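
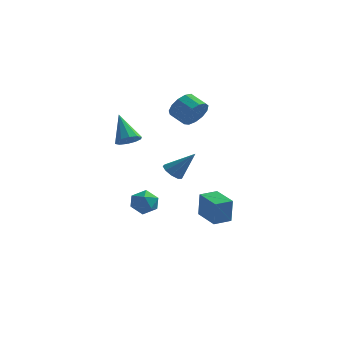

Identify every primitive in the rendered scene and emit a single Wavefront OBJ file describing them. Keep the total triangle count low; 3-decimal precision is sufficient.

v 1.273 3.22 -4.428
v 1.423 3.04 -2.734
v 2.011 4.179 -4.391
v 2.16 3.998 -2.697
v 2.66 2.162 -4.663
v 2.809 1.981 -2.969
v 3.397 3.12 -4.626
v 3.547 2.94 -2.932
v -0.475 -0.852 -2.664
v 0.001 -0.557 -1.901
v -0.461 -2.283 -2.119
v 0.015 -1.988 -1.356
v -0.888 -1.731 -1.48
v -0.896 -0.847 -1.817
v 0.436 -1.993 -2.203
v 0.428 -1.109 -2.54
v 0.564 -1.262 -1.616
v -0.255 -1.1 -1.169
v -0.205 -1.74 -2.851
v -1.024 -1.578 -2.404
v -0.934 -2.025 2.935
v -0.23 -1.761 3.209
v -1.886 -1.175 4.565
v -0.42 -1.412 2.916
v -0.806 -1.296 2.63
v -1.241 -1.459 2.46
v -1.559 -1.838 2.472
v -1.637 -2.288 2.661
v -1.447 -2.638 2.954
v -1.061 -2.753 3.24
v -0.626 -2.59 3.41
v -0.308 -2.211 3.398
v 1.979 -2.594 1.077
v 2.471 -3.012 0.758
v 3.201 -2.246 2.503
v 2.519 -2.547 0.603
v 2.315 -2.104 0.67
v 1.954 -1.89 0.927
v 1.604 -2.005 1.254
v 1.43 -2.396 1.499
v 1.513 -2.879 1.545
v 1.814 -3.229 1.373
v 2.192 -3.281 1.062
v 0.972 3.522 3.579
v 1.494 4.227 4.12
v 0.449 4.583 4.662
v -0.072 3.878 4.121
v 1.328 4.487 3.629
v 0.283 4.844 4.171
v 1.049 4.442 3.122
v 0.004 4.798 3.664
v 0.746 4.104 2.76
v -0.299 4.46 3.302
v 0.515 3.581 2.658
v -0.53 3.938 3.2
v 0.429 3.04 2.849
v -0.616 3.396 3.391
v 0.516 2.651 3.271
v -0.529 3.008 3.813
v 0.748 2.539 3.791
v -0.297 2.896 4.333
v 1.051 2.739 4.244
v 0.006 3.095 4.786
v 1.329 3.187 4.485
v 0.284 3.544 5.028
v 1.494 3.742 4.439
v 0.449 4.098 4.982
f 2 4 1
f 5 2 1
f 1 4 3
f 3 5 1
f 2 8 4
f 6 2 5
f 6 8 2
f 4 8 3
f 7 5 3
f 3 8 7
f 7 6 5
f 8 6 7
f 9 20 14
f 9 14 10
f 9 10 16
f 9 16 19
f 9 19 20
f 10 14 18
f 14 20 13
f 20 19 11
f 19 16 15
f 16 10 17
f 12 18 13
f 12 13 11
f 12 11 15
f 12 15 17
f 12 17 18
f 13 18 14
f 11 13 20
f 15 11 19
f 17 15 16
f 18 17 10
f 22 21 24
f 22 24 23
f 24 21 25
f 24 25 23
f 25 21 26
f 25 26 23
f 26 21 27
f 26 27 23
f 27 21 28
f 27 28 23
f 28 21 29
f 28 29 23
f 29 21 30
f 29 30 23
f 30 21 31
f 30 31 23
f 31 21 32
f 31 32 23
f 32 21 22
f 32 22 23
f 34 33 36
f 34 36 35
f 36 33 37
f 36 37 35
f 37 33 38
f 37 38 35
f 38 33 39
f 38 39 35
f 39 33 40
f 39 40 35
f 40 33 41
f 40 41 35
f 41 33 42
f 41 42 35
f 42 33 43
f 42 43 35
f 43 33 34
f 43 34 35
f 45 44 48
f 45 48 46
f 46 48 49
f 46 49 47
f 48 44 50
f 48 50 49
f 49 50 51
f 49 51 47
f 50 44 52
f 50 52 51
f 51 52 53
f 51 53 47
f 52 44 54
f 52 54 53
f 53 54 55
f 53 55 47
f 54 44 56
f 54 56 55
f 55 56 57
f 55 57 47
f 56 44 58
f 56 58 57
f 57 58 59
f 57 59 47
f 58 44 60
f 58 60 59
f 59 60 61
f 59 61 47
f 60 44 62
f 60 62 61
f 61 62 63
f 61 63 47
f 62 44 64
f 62 64 63
f 63 64 65
f 63 65 47
f 64 44 66
f 64 66 65
f 65 66 67
f 65 67 47
f 66 44 45
f 66 45 67
f 67 45 46
f 67 46 47



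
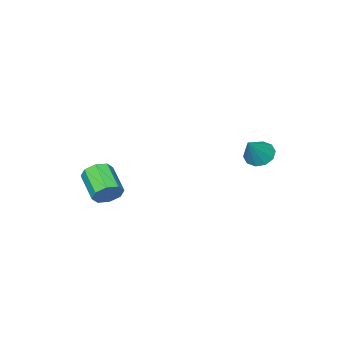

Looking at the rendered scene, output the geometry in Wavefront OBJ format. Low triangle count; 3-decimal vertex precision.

v 3.645 -0.044 -2.525
v 3.871 -0.385 -3.017
v 3.422 -1.537 -2.427
v 3.195 -1.196 -1.935
v 4.201 -0.33 -2.659
v 3.752 -1.482 -2.069
v 4.205 -0.108 -2.223
v 3.756 -1.26 -1.632
v 3.881 0.152 -1.964
v 3.431 -1 -1.373
v 3.418 0.297 -2.033
v 2.969 -0.855 -1.443
v 3.088 0.242 -2.391
v 2.639 -0.91 -1.801
v 3.084 0.02 -2.828
v 2.635 -1.132 -2.237
v 3.409 -0.24 -3.087
v 2.959 -1.392 -2.496
v -1.633 2.656 -1.229
v -1.194 2.896 -1.643
v -0.787 2.864 -0.211
v -1.423 3.2 -1.515
v -1.732 3.296 -1.278
v -2.004 3.148 -1.021
v -2.134 2.812 -0.844
v -2.073 2.416 -0.814
v -1.844 2.111 -0.942
v -1.534 2.015 -1.18
v -1.263 2.163 -1.436
v -1.133 2.5 -1.613
f 2 1 5
f 2 5 3
f 3 5 6
f 3 6 4
f 5 1 7
f 5 7 6
f 6 7 8
f 6 8 4
f 7 1 9
f 7 9 8
f 8 9 10
f 8 10 4
f 9 1 11
f 9 11 10
f 10 11 12
f 10 12 4
f 11 1 13
f 11 13 12
f 12 13 14
f 12 14 4
f 13 1 15
f 13 15 14
f 14 15 16
f 14 16 4
f 15 1 17
f 15 17 16
f 16 17 18
f 16 18 4
f 17 1 2
f 17 2 18
f 18 2 3
f 18 3 4
f 20 19 22
f 20 22 21
f 22 19 23
f 22 23 21
f 23 19 24
f 23 24 21
f 24 19 25
f 24 25 21
f 25 19 26
f 25 26 21
f 26 19 27
f 26 27 21
f 27 19 28
f 27 28 21
f 28 19 29
f 28 29 21
f 29 19 30
f 29 30 21
f 30 19 20
f 30 20 21



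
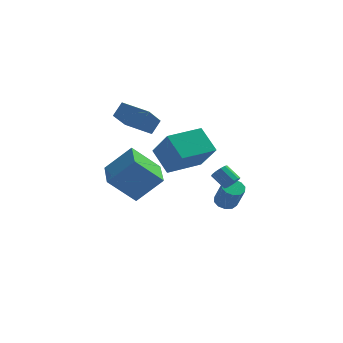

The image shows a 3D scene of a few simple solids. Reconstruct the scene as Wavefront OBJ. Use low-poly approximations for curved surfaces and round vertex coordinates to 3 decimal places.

v -3.593 3.516 2.11
v -4.124 2.057 3.418
v -3.15 4.034 2.869
v -3.681 2.575 4.176
v -2.119 2.705 1.804
v -2.65 1.246 3.111
v -1.676 3.223 2.562
v -2.207 1.764 3.87
v 1.843 1.568 -2.653
v 2.442 1.432 -2.894
v 2.856 0.797 -1.508
v 2.257 0.932 -1.267
v 2.454 1.804 -2.727
v 2.869 1.169 -1.341
v 2.233 2.086 -2.532
v 2.647 1.451 -1.146
v 1.863 2.17 -2.383
v 2.277 1.534 -0.997
v 1.485 2.023 -2.337
v 1.899 1.388 -0.951
v 1.244 1.703 -2.412
v 1.658 1.068 -1.026
v 1.231 1.331 -2.579
v 1.646 0.696 -1.193
v 1.453 1.049 -2.774
v 1.867 0.414 -1.388
v 1.823 0.966 -2.923
v 2.237 0.33 -1.537
v 2.201 1.112 -2.969
v 2.615 0.477 -1.583
v -2.621 -3.373 -0.164
v -4.059 -3.6 1.279
v -2.881 -1.431 -0.117
v -4.319 -1.658 1.326
v -1.241 -3.222 1.234
v -2.679 -3.449 2.677
v -1.501 -1.28 1.281
v -2.939 -1.507 2.724
v 2.189 -0.015 -0.481
v 2.496 -0.15 -0.058
v 1.797 0.339 0.605
v 1.491 0.475 0.181
v 2.599 0.147 -0.169
v 1.901 0.637 0.494
v 2.546 0.383 -0.399
v 1.847 0.872 0.263
v 2.356 0.466 -0.661
v 1.658 0.956 0.002
v 2.103 0.366 -0.854
v 1.404 0.856 -0.191
v 1.883 0.121 -0.905
v 1.184 0.61 -0.242
v 1.779 -0.177 -0.794
v 1.081 0.313 -0.131
v 1.833 -0.412 -0.563
v 1.134 0.077 0.099
v 2.022 -0.496 -0.302
v 1.324 -0.006 0.361
v 2.276 -0.396 -0.109
v 1.577 0.094 0.554
v -1.824 -2.64 3.064
v -1.046 -3.635 4.563
v -0.168 -1.349 3.06
v 0.61 -2.344 4.559
v -1.05 -3.636 2.001
v -0.272 -4.631 3.5
v 0.606 -2.345 1.997
v 1.384 -3.34 3.496
f 2 4 1
f 5 2 1
f 1 4 3
f 3 5 1
f 2 8 4
f 6 2 5
f 6 8 2
f 4 8 3
f 7 5 3
f 3 8 7
f 7 6 5
f 8 6 7
f 10 9 13
f 10 13 11
f 11 13 14
f 11 14 12
f 13 9 15
f 13 15 14
f 14 15 16
f 14 16 12
f 15 9 17
f 15 17 16
f 16 17 18
f 16 18 12
f 17 9 19
f 17 19 18
f 18 19 20
f 18 20 12
f 19 9 21
f 19 21 20
f 20 21 22
f 20 22 12
f 21 9 23
f 21 23 22
f 22 23 24
f 22 24 12
f 23 9 25
f 23 25 24
f 24 25 26
f 24 26 12
f 25 9 27
f 25 27 26
f 26 27 28
f 26 28 12
f 27 9 29
f 27 29 28
f 28 29 30
f 28 30 12
f 29 9 10
f 29 10 30
f 30 10 11
f 30 11 12
f 32 34 31
f 35 32 31
f 31 34 33
f 33 35 31
f 32 38 34
f 36 32 35
f 36 38 32
f 34 38 33
f 37 35 33
f 33 38 37
f 37 36 35
f 38 36 37
f 40 39 43
f 40 43 41
f 41 43 44
f 41 44 42
f 43 39 45
f 43 45 44
f 44 45 46
f 44 46 42
f 45 39 47
f 45 47 46
f 46 47 48
f 46 48 42
f 47 39 49
f 47 49 48
f 48 49 50
f 48 50 42
f 49 39 51
f 49 51 50
f 50 51 52
f 50 52 42
f 51 39 53
f 51 53 52
f 52 53 54
f 52 54 42
f 53 39 55
f 53 55 54
f 54 55 56
f 54 56 42
f 55 39 57
f 55 57 56
f 56 57 58
f 56 58 42
f 57 39 59
f 57 59 58
f 58 59 60
f 58 60 42
f 59 39 40
f 59 40 60
f 60 40 41
f 60 41 42
f 62 64 61
f 65 62 61
f 61 64 63
f 63 65 61
f 62 68 64
f 66 62 65
f 66 68 62
f 64 68 63
f 67 65 63
f 63 68 67
f 67 66 65
f 68 66 67



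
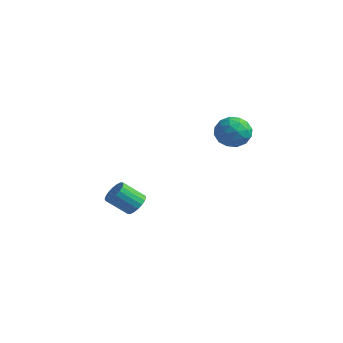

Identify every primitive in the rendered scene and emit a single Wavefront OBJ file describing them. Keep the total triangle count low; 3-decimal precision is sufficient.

v 2.075 1.58 3.6
v 2.657 1.161 3.951
v 1.743 0.539 2.909
v 2.325 0.12 3.26
v 1.688 0.349 3.683
v 1.893 0.993 4.11
v 2.507 0.707 2.75
v 2.712 1.351 3.177
v 2.925 0.622 3.426
v 2.418 0.401 4.003
v 1.982 1.299 2.857
v 1.475 1.078 3.434
v 2.395 1.462 3.836
v 2.005 0.238 3.024
v 1.63 0.373 3.273
v 1.973 0.126 3.479
v 1.946 1.363 3.93
v 2.288 1.117 4.136
v 1.718 0.64 3.979
v 2.112 0.583 2.724
v 2.454 0.337 2.93
v 2.427 1.574 3.381
v 2.77 1.327 3.587
v 2.682 1.06 2.881
v 2.895 0.899 3.734
v 2.7 0.287 3.328
v 2.807 0.632 3.028
v 2.927 1.01 3.278
v 2.597 0.769 4.073
v 2.402 0.157 3.667
v 2.027 0.291 3.916
v 2.148 0.67 4.166
v 2.754 0.452 3.764
v 1.998 1.543 3.193
v 1.803 0.931 2.787
v 2.252 1.03 2.694
v 2.373 1.409 2.944
v 1.7 1.413 3.532
v 1.505 0.801 3.126
v 1.473 0.69 3.582
v 1.593 1.068 3.832
v 1.646 1.248 3.096
v -2.527 0.314 -2.066
v -2.205 -0.164 -2.194
v -2.851 -0.812 -1.402
v -3.173 -0.334 -1.274
v -2.072 -0.055 -1.996
v -2.718 -0.703 -1.204
v -2.028 0.127 -1.812
v -2.674 -0.521 -1.02
v -2.084 0.346 -1.678
v -2.73 -0.302 -0.886
v -2.227 0.559 -1.621
v -2.873 -0.089 -0.829
v -2.43 0.723 -1.652
v -3.076 0.075 -0.86
v -2.651 0.806 -1.765
v -3.298 0.158 -0.973
v -2.849 0.792 -1.938
v -3.495 0.144 -1.146
v -2.982 0.683 -2.136
v -3.628 0.035 -1.344
v -3.026 0.501 -2.32
v -3.672 -0.147 -1.528
v -2.97 0.282 -2.454
v -3.616 -0.366 -1.662
v -2.827 0.069 -2.511
v -3.473 -0.579 -1.719
v -2.624 -0.095 -2.48
v -3.27 -0.743 -1.688
v -2.402 -0.178 -2.367
v -3.049 -0.826 -1.575
f 1 38 17
f 38 12 41
f 17 41 6
f 38 41 17
f 1 17 13
f 17 6 18
f 13 18 2
f 17 18 13
f 1 13 22
f 13 2 23
f 22 23 8
f 13 23 22
f 1 22 34
f 22 8 37
f 34 37 11
f 22 37 34
f 1 34 38
f 34 11 42
f 38 42 12
f 34 42 38
f 2 18 29
f 18 6 32
f 29 32 10
f 18 32 29
f 6 41 19
f 41 12 40
f 19 40 5
f 41 40 19
f 12 42 39
f 42 11 35
f 39 35 3
f 42 35 39
f 11 37 36
f 37 8 24
f 36 24 7
f 37 24 36
f 8 23 28
f 23 2 25
f 28 25 9
f 23 25 28
f 4 30 16
f 30 10 31
f 16 31 5
f 30 31 16
f 4 16 14
f 16 5 15
f 14 15 3
f 16 15 14
f 4 14 21
f 14 3 20
f 21 20 7
f 14 20 21
f 4 21 26
f 21 7 27
f 26 27 9
f 21 27 26
f 4 26 30
f 26 9 33
f 30 33 10
f 26 33 30
f 5 31 19
f 31 10 32
f 19 32 6
f 31 32 19
f 3 15 39
f 15 5 40
f 39 40 12
f 15 40 39
f 7 20 36
f 20 3 35
f 36 35 11
f 20 35 36
f 9 27 28
f 27 7 24
f 28 24 8
f 27 24 28
f 10 33 29
f 33 9 25
f 29 25 2
f 33 25 29
f 44 43 47
f 44 47 45
f 45 47 48
f 45 48 46
f 47 43 49
f 47 49 48
f 48 49 50
f 48 50 46
f 49 43 51
f 49 51 50
f 50 51 52
f 50 52 46
f 51 43 53
f 51 53 52
f 52 53 54
f 52 54 46
f 53 43 55
f 53 55 54
f 54 55 56
f 54 56 46
f 55 43 57
f 55 57 56
f 56 57 58
f 56 58 46
f 57 43 59
f 57 59 58
f 58 59 60
f 58 60 46
f 59 43 61
f 59 61 60
f 60 61 62
f 60 62 46
f 61 43 63
f 61 63 62
f 62 63 64
f 62 64 46
f 63 43 65
f 63 65 64
f 64 65 66
f 64 66 46
f 65 43 67
f 65 67 66
f 66 67 68
f 66 68 46
f 67 43 69
f 67 69 68
f 68 69 70
f 68 70 46
f 69 43 71
f 69 71 70
f 70 71 72
f 70 72 46
f 71 43 44
f 71 44 72
f 72 44 45
f 72 45 46



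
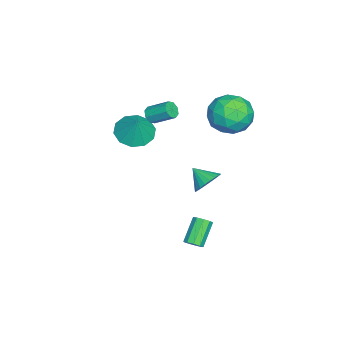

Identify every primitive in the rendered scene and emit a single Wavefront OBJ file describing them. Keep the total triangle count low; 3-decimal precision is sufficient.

v -1.041 -0.021 2.128
v -0.558 0.025 1.941
v -0.396 1.107 2.624
v -0.879 1.061 2.812
v -0.828 0.209 1.714
v -0.666 1.291 2.397
v -1.223 0.258 1.729
v -1.061 1.34 2.412
v -1.511 0.144 1.979
v -1.349 1.226 2.662
v -1.524 -0.067 2.316
v -1.362 1.015 2.999
v -1.254 -0.251 2.543
v -1.092 0.831 3.226
v -0.859 -0.3 2.528
v -0.697 0.782 3.211
v -0.571 -0.186 2.278
v -0.409 0.896 2.961
v -1.472 -0.969 0.487
v -0.623 -1.518 0.169
v -0.808 -0.651 1.713
v -0.55 -0.898 -0.031
v -0.829 -0.305 -0.033
v -1.354 0.034 0.164
v -1.924 -0.01 0.484
v -2.321 -0.42 0.805
v -2.394 -1.039 1.005
v -2.115 -1.632 1.007
v -1.59 -1.971 0.81
v -1.021 -1.927 0.49
v -1.578 4.553 1.391
v -0.799 3.798 2.015
v -3.161 3.642 2.265
v -2.382 2.887 2.889
v -2.433 4.105 3.171
v -1.454 4.668 2.631
v -2.506 2.772 1.649
v -1.527 3.335 1.109
v -1.373 2.697 2.174
v -1.328 3.521 3.115
v -2.632 3.919 1.165
v -2.587 4.743 2.106
v -1.049 4.255 1.627
v -2.911 3.185 2.653
v -2.94 3.901 2.819
v -2.483 3.457 3.186
v -1.435 4.767 1.989
v -0.977 4.323 2.355
v -1.937 4.503 3.035
v -2.983 3.117 1.925
v -2.525 2.673 2.291
v -1.477 3.983 1.094
v -1.02 3.539 1.461
v -2.023 2.937 1.245
v -0.929 3.165 2.087
v -1.859 2.629 2.6
v -1.932 2.562 1.872
v -1.357 2.893 1.554
v -0.902 3.649 2.64
v -1.833 3.113 3.153
v -1.863 3.829 3.319
v -1.287 4.16 3.002
v -1.239 3.002 2.733
v -2.127 4.327 1.127
v -3.058 3.791 1.64
v -2.673 3.28 1.278
v -2.097 3.611 0.961
v -2.101 4.811 1.68
v -3.031 4.275 2.193
v -2.603 4.547 2.726
v -2.028 4.878 2.408
v -2.721 4.438 1.547
v 2.326 2.851 -4.458
v 2.611 2.612 -4.109
v 1.539 2.851 -3.072
v 1.254 3.089 -3.422
v 2.685 2.953 -4.111
v 1.613 3.192 -3.074
v 2.591 3.246 -4.275
v 1.519 3.485 -3.239
v 2.373 3.354 -4.525
v 1.301 3.593 -3.489
v 2.133 3.226 -4.744
v 1.061 3.465 -3.708
v 1.983 2.923 -4.829
v 0.912 3.162 -3.793
v 1.994 2.586 -4.741
v 0.922 2.824 -3.704
v 2.16 2.372 -4.52
v 1.088 2.611 -3.483
v 2.403 2.383 -4.27
v 1.331 2.622 -3.234
v 2.296 3.536 0.21
v 2.985 3.539 0.636
v 1.904 2.704 0.85
v 2.811 3.746 0.799
v 2.558 3.921 0.873
v 2.266 4.038 0.845
v 1.978 4.078 0.721
v 1.739 4.036 0.519
v 1.584 3.917 0.27
v 1.538 3.741 0.012
v 1.607 3.533 -0.216
v 1.781 3.326 -0.379
v 2.034 3.15 -0.452
v 2.326 3.034 -0.424
v 2.614 2.994 -0.3
v 2.854 3.036 -0.098
v 3.008 3.154 0.151
v 3.054 3.331 0.409
f 2 1 5
f 2 5 3
f 3 5 6
f 3 6 4
f 5 1 7
f 5 7 6
f 6 7 8
f 6 8 4
f 7 1 9
f 7 9 8
f 8 9 10
f 8 10 4
f 9 1 11
f 9 11 10
f 10 11 12
f 10 12 4
f 11 1 13
f 11 13 12
f 12 13 14
f 12 14 4
f 13 1 15
f 13 15 14
f 14 15 16
f 14 16 4
f 15 1 17
f 15 17 16
f 16 17 18
f 16 18 4
f 17 1 2
f 17 2 18
f 18 2 3
f 18 3 4
f 20 19 22
f 20 22 21
f 22 19 23
f 22 23 21
f 23 19 24
f 23 24 21
f 24 19 25
f 24 25 21
f 25 19 26
f 25 26 21
f 26 19 27
f 26 27 21
f 27 19 28
f 27 28 21
f 28 19 29
f 28 29 21
f 29 19 30
f 29 30 21
f 30 19 20
f 30 20 21
f 31 68 47
f 68 42 71
f 47 71 36
f 68 71 47
f 31 47 43
f 47 36 48
f 43 48 32
f 47 48 43
f 31 43 52
f 43 32 53
f 52 53 38
f 43 53 52
f 31 52 64
f 52 38 67
f 64 67 41
f 52 67 64
f 31 64 68
f 64 41 72
f 68 72 42
f 64 72 68
f 32 48 59
f 48 36 62
f 59 62 40
f 48 62 59
f 36 71 49
f 71 42 70
f 49 70 35
f 71 70 49
f 42 72 69
f 72 41 65
f 69 65 33
f 72 65 69
f 41 67 66
f 67 38 54
f 66 54 37
f 67 54 66
f 38 53 58
f 53 32 55
f 58 55 39
f 53 55 58
f 34 60 46
f 60 40 61
f 46 61 35
f 60 61 46
f 34 46 44
f 46 35 45
f 44 45 33
f 46 45 44
f 34 44 51
f 44 33 50
f 51 50 37
f 44 50 51
f 34 51 56
f 51 37 57
f 56 57 39
f 51 57 56
f 34 56 60
f 56 39 63
f 60 63 40
f 56 63 60
f 35 61 49
f 61 40 62
f 49 62 36
f 61 62 49
f 33 45 69
f 45 35 70
f 69 70 42
f 45 70 69
f 37 50 66
f 50 33 65
f 66 65 41
f 50 65 66
f 39 57 58
f 57 37 54
f 58 54 38
f 57 54 58
f 40 63 59
f 63 39 55
f 59 55 32
f 63 55 59
f 74 73 77
f 74 77 75
f 75 77 78
f 75 78 76
f 77 73 79
f 77 79 78
f 78 79 80
f 78 80 76
f 79 73 81
f 79 81 80
f 80 81 82
f 80 82 76
f 81 73 83
f 81 83 82
f 82 83 84
f 82 84 76
f 83 73 85
f 83 85 84
f 84 85 86
f 84 86 76
f 85 73 87
f 85 87 86
f 86 87 88
f 86 88 76
f 87 73 89
f 87 89 88
f 88 89 90
f 88 90 76
f 89 73 91
f 89 91 90
f 90 91 92
f 90 92 76
f 91 73 74
f 91 74 92
f 92 74 75
f 92 75 76
f 94 93 96
f 94 96 95
f 96 93 97
f 96 97 95
f 97 93 98
f 97 98 95
f 98 93 99
f 98 99 95
f 99 93 100
f 99 100 95
f 100 93 101
f 100 101 95
f 101 93 102
f 101 102 95
f 102 93 103
f 102 103 95
f 103 93 104
f 103 104 95
f 104 93 105
f 104 105 95
f 105 93 106
f 105 106 95
f 106 93 107
f 106 107 95
f 107 93 108
f 107 108 95
f 108 93 109
f 108 109 95
f 109 93 110
f 109 110 95
f 110 93 94
f 110 94 95



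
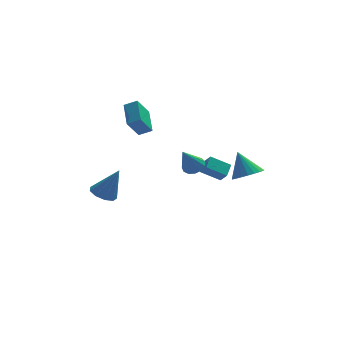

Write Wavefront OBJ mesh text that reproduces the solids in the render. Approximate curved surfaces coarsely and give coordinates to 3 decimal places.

v 2.906 2.127 -3.718
v 1.691 2.248 -3.013
v 3.262 2.931 -3.243
v 2.047 3.053 -2.538
v 3.213 1.627 -3.102
v 1.998 1.749 -2.397
v 3.569 2.432 -2.627
v 2.354 2.553 -1.922
v 3.895 -2.228 -1.076
v 4.547 -1.513 -1.227
v 3.385 -1.452 0.396
v 4.217 -1.368 -1.418
v 3.832 -1.372 -1.549
v 3.457 -1.524 -1.598
v 3.158 -1.798 -1.558
v 2.986 -2.146 -1.434
v 2.971 -2.508 -1.248
v 3.116 -2.822 -1.032
v 3.396 -3.033 -0.824
v 3.762 -3.105 -0.659
v 4.15 -3.025 -0.567
v 4.495 -2.808 -0.563
v 4.736 -2.49 -0.647
v 4.831 -2.127 -0.805
v 4.764 -1.781 -1.011
v -1.944 1.865 0.441
v -2.674 1.258 1.666
v -1.99 3.506 1.227
v -2.721 2.899 2.452
v -1.159 1.701 0.828
v -1.89 1.094 2.053
v -1.206 3.342 1.614
v -1.936 2.735 2.839
v -3.995 3.066 -4.965
v -3.444 2.409 -5.27
v -3.025 2.974 -3.015
v -3.187 2.967 -5.372
v -3.308 3.571 -5.283
v -3.751 3.939 -5.045
v -4.308 3.898 -4.77
v -4.718 3.467 -4.586
v -4.79 2.849 -4.58
v -4.49 2.332 -4.753
v -3.958 2.159 -5.026
v 0.639 -3.652 0.562
v 0.99 -4.248 0.454
v -0.059 -4.328 2.018
v 1.225 -4.019 0.673
v 1.274 -3.673 0.857
v 1.121 -3.321 0.947
v 0.815 -3.074 0.915
v 0.453 -3.01 0.771
v 0.151 -3.151 0.561
v 0.003 -3.45 0.351
v 0.057 -3.814 0.208
v 0.296 -4.126 0.178
v 0.644 -4.288 0.269
f 2 4 1
f 5 2 1
f 1 4 3
f 3 5 1
f 2 8 4
f 6 2 5
f 6 8 2
f 4 8 3
f 7 5 3
f 3 8 7
f 7 6 5
f 8 6 7
f 10 9 12
f 10 12 11
f 12 9 13
f 12 13 11
f 13 9 14
f 13 14 11
f 14 9 15
f 14 15 11
f 15 9 16
f 15 16 11
f 16 9 17
f 16 17 11
f 17 9 18
f 17 18 11
f 18 9 19
f 18 19 11
f 19 9 20
f 19 20 11
f 20 9 21
f 20 21 11
f 21 9 22
f 21 22 11
f 22 9 23
f 22 23 11
f 23 9 24
f 23 24 11
f 24 9 25
f 24 25 11
f 25 9 10
f 25 10 11
f 27 29 26
f 30 27 26
f 26 29 28
f 28 30 26
f 27 33 29
f 31 27 30
f 31 33 27
f 29 33 28
f 32 30 28
f 28 33 32
f 32 31 30
f 33 31 32
f 35 34 37
f 35 37 36
f 37 34 38
f 37 38 36
f 38 34 39
f 38 39 36
f 39 34 40
f 39 40 36
f 40 34 41
f 40 41 36
f 41 34 42
f 41 42 36
f 42 34 43
f 42 43 36
f 43 34 44
f 43 44 36
f 44 34 35
f 44 35 36
f 46 45 48
f 46 48 47
f 48 45 49
f 48 49 47
f 49 45 50
f 49 50 47
f 50 45 51
f 50 51 47
f 51 45 52
f 51 52 47
f 52 45 53
f 52 53 47
f 53 45 54
f 53 54 47
f 54 45 55
f 54 55 47
f 55 45 56
f 55 56 47
f 56 45 57
f 56 57 47
f 57 45 46
f 57 46 47



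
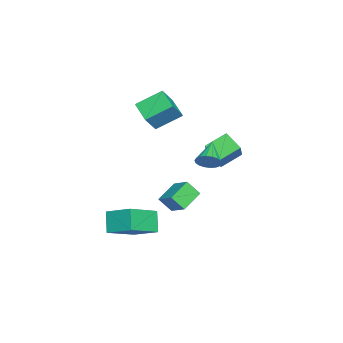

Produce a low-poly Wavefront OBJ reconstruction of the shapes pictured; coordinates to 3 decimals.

v 1.706 -1.812 -3.581
v 3.128 -2.706 -2.715
v 2.122 -0.57 -2.982
v 3.544 -1.464 -2.116
v 2.416 -1.596 -4.524
v 3.838 -2.49 -3.658
v 2.832 -0.354 -3.925
v 4.254 -1.248 -3.059
v -1.889 0.897 -1.122
v -2.523 1.772 -0.512
v -1.463 1.654 -1.764
v -2.097 2.528 -1.154
v -0.263 1.132 0.234
v -0.897 2.006 0.844
v 0.163 1.888 -0.408
v -0.471 2.763 0.202
v -1.38 -1.961 1.437
v -1.889 -0.781 2.211
v -0.454 -1.25 0.963
v -0.963 -0.07 1.736
v -0.657 -2.27 2.384
v -1.166 -1.09 3.157
v 0.269 -1.559 1.909
v -0.24 -0.379 2.683
v 1.046 -0.144 -3.536
v 1.107 -0.751 -2.808
v -0.017 0.357 -3.029
v 0.044 -0.251 -2.301
v 1.676 0.611 -2.959
v 1.737 0.003 -2.231
v 0.613 1.111 -2.452
v 0.674 0.504 -1.724
v 3.45 2.075 1.316
v 3.724 1.781 1.775
v 2.29 2.005 1.964
v 3.748 2.041 1.847
v 3.714 2.309 1.814
v 3.627 2.53 1.682
v 3.505 2.66 1.477
v 3.372 2.675 1.241
v 3.255 2.571 1.02
v 3.176 2.368 0.857
v 3.151 2.108 0.785
v 3.186 1.84 0.819
v 3.273 1.62 0.95
v 3.394 1.489 1.155
v 3.527 1.474 1.391
v 3.645 1.578 1.612
f 2 4 1
f 5 2 1
f 1 4 3
f 3 5 1
f 2 8 4
f 6 2 5
f 6 8 2
f 4 8 3
f 7 5 3
f 3 8 7
f 7 6 5
f 8 6 7
f 10 12 9
f 13 10 9
f 9 12 11
f 11 13 9
f 10 16 12
f 14 10 13
f 14 16 10
f 12 16 11
f 15 13 11
f 11 16 15
f 15 14 13
f 16 14 15
f 18 20 17
f 21 18 17
f 17 20 19
f 19 21 17
f 18 24 20
f 22 18 21
f 22 24 18
f 20 24 19
f 23 21 19
f 19 24 23
f 23 22 21
f 24 22 23
f 26 28 25
f 29 26 25
f 25 28 27
f 27 29 25
f 26 32 28
f 30 26 29
f 30 32 26
f 28 32 27
f 31 29 27
f 27 32 31
f 31 30 29
f 32 30 31
f 34 33 36
f 34 36 35
f 36 33 37
f 36 37 35
f 37 33 38
f 37 38 35
f 38 33 39
f 38 39 35
f 39 33 40
f 39 40 35
f 40 33 41
f 40 41 35
f 41 33 42
f 41 42 35
f 42 33 43
f 42 43 35
f 43 33 44
f 43 44 35
f 44 33 45
f 44 45 35
f 45 33 46
f 45 46 35
f 46 33 47
f 46 47 35
f 47 33 48
f 47 48 35
f 48 33 34
f 48 34 35



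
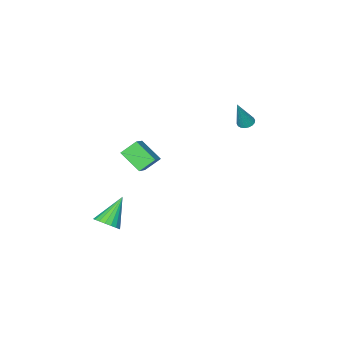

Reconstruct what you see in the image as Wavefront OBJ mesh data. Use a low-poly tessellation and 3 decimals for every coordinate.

v 4.363 -1.866 -4.535
v 4.808 -1.381 -3.997
v 2.957 -2.254 -3.025
v 4.569 -1.134 -4.155
v 4.29 -1.032 -4.389
v 4.025 -1.095 -4.652
v 3.828 -1.311 -4.892
v 3.736 -1.637 -5.061
v 3.769 -2.008 -5.126
v 3.919 -2.351 -5.074
v 4.157 -2.598 -4.915
v 4.437 -2.7 -4.681
v 4.701 -2.637 -4.418
v 4.899 -2.421 -4.179
v 4.991 -2.096 -4.01
v 4.958 -1.724 -3.945
v 2.84 1.289 2.088
v 3.176 0.02 3.021
v 3.786 2.068 2.807
v 4.121 0.799 3.739
v 3.679 0.961 1.341
v 4.014 -0.308 2.273
v 4.624 1.74 2.059
v 4.96 0.471 2.992
v -3.343 1.062 2.58
v -2.853 0.961 2.378
v -2.577 1.178 4.38
v -2.866 1.201 2.368
v -2.975 1.413 2.4
v -3.156 1.556 2.468
v -3.374 1.601 2.558
v -3.586 1.539 2.653
v -3.75 1.382 2.732
v -3.834 1.162 2.782
v -3.82 0.923 2.792
v -3.712 0.71 2.759
v -3.531 0.568 2.692
v -3.312 0.523 2.602
v -3.1 0.585 2.507
v -2.936 0.742 2.427
f 2 1 4
f 2 4 3
f 4 1 5
f 4 5 3
f 5 1 6
f 5 6 3
f 6 1 7
f 6 7 3
f 7 1 8
f 7 8 3
f 8 1 9
f 8 9 3
f 9 1 10
f 9 10 3
f 10 1 11
f 10 11 3
f 11 1 12
f 11 12 3
f 12 1 13
f 12 13 3
f 13 1 14
f 13 14 3
f 14 1 15
f 14 15 3
f 15 1 16
f 15 16 3
f 16 1 2
f 16 2 3
f 18 20 17
f 21 18 17
f 17 20 19
f 19 21 17
f 18 24 20
f 22 18 21
f 22 24 18
f 20 24 19
f 23 21 19
f 19 24 23
f 23 22 21
f 24 22 23
f 26 25 28
f 26 28 27
f 28 25 29
f 28 29 27
f 29 25 30
f 29 30 27
f 30 25 31
f 30 31 27
f 31 25 32
f 31 32 27
f 32 25 33
f 32 33 27
f 33 25 34
f 33 34 27
f 34 25 35
f 34 35 27
f 35 25 36
f 35 36 27
f 36 25 37
f 36 37 27
f 37 25 38
f 37 38 27
f 38 25 39
f 38 39 27
f 39 25 40
f 39 40 27
f 40 25 26
f 40 26 27



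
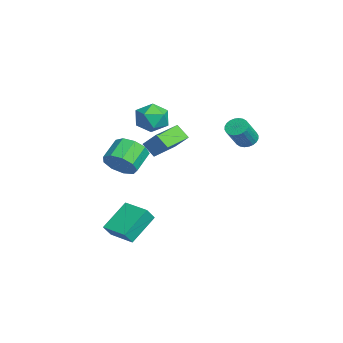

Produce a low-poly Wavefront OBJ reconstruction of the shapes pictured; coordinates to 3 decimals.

v -2.995 -1.354 4.051
v -2.367 -0.471 4.063
v -1.693 -2.269 3.317
v -1.065 -1.386 3.329
v -1.334 -1.872 4.259
v -2.138 -1.307 4.712
v -1.922 -1.433 2.668
v -2.726 -0.868 3.121
v -1.704 -0.52 3.208
v -1.341 -0.792 4.191
v -2.719 -1.948 3.189
v -2.356 -2.22 4.172
v -0.407 -2.052 2.447
v 0.399 -1.417 3.443
v -1.608 -0.775 2.604
v -0.802 -0.14 3.601
v 0.082 -1.5 1.699
v 0.888 -0.865 2.696
v -1.119 -0.223 1.857
v -0.313 0.412 2.853
v -2.877 -3.067 -0.181
v -2.182 -2.99 0.629
v -3.229 -2.195 1.451
v -3.923 -2.273 0.641
v -2.104 -2.42 0.177
v -3.151 -1.625 0.999
v -2.387 -2.152 -0.442
v -3.434 -1.358 0.379
v -2.9 -2.313 -0.94
v -3.947 -1.519 -0.118
v -3.401 -2.827 -1.082
v -4.448 -2.032 -0.26
v -3.657 -3.453 -0.802
v -4.704 -2.659 0.019
v -3.548 -3.899 -0.232
v -4.595 -3.104 0.589
v -3.125 -3.955 0.362
v -4.171 -3.161 1.184
v -2.585 -3.596 0.702
v -3.632 -2.802 1.524
v -1.386 -2.5 -2.998
v -1 -2.949 -2.217
v -0.121 -1.456 -3.023
v 0.264 -1.904 -2.242
v -0.324 -3.816 -4.278
v 0.061 -4.264 -3.497
v 0.94 -2.771 -4.303
v 1.326 -3.22 -3.522
v 0.82 3.358 3.097
v 1.38 3.38 2.748
v 2.199 2.685 4.013
v 1.64 2.662 4.363
v 1.387 3.608 2.868
v 2.206 2.913 4.134
v 1.307 3.797 3.024
v 2.126 3.102 4.289
v 1.154 3.92 3.19
v 1.973 3.225 4.456
v 0.949 3.956 3.343
v 1.768 3.261 4.608
v 0.725 3.902 3.458
v 1.544 3.207 4.723
v 0.516 3.765 3.518
v 1.335 3.07 4.784
v 0.353 3.566 3.514
v 1.172 2.87 4.78
v 0.261 3.335 3.447
v 1.08 2.64 4.712
v 0.254 3.107 3.326
v 1.073 2.412 4.592
v 0.334 2.918 3.171
v 1.153 2.223 4.436
v 0.487 2.795 3.004
v 1.306 2.1 4.27
v 0.692 2.759 2.852
v 1.511 2.064 4.117
v 0.916 2.813 2.737
v 1.735 2.118 4.002
v 1.125 2.95 2.676
v 1.944 2.255 3.942
v 1.288 3.15 2.68
v 2.107 2.454 3.946
f 1 12 6
f 1 6 2
f 1 2 8
f 1 8 11
f 1 11 12
f 2 6 10
f 6 12 5
f 12 11 3
f 11 8 7
f 8 2 9
f 4 10 5
f 4 5 3
f 4 3 7
f 4 7 9
f 4 9 10
f 5 10 6
f 3 5 12
f 7 3 11
f 9 7 8
f 10 9 2
f 14 16 13
f 17 14 13
f 13 16 15
f 15 17 13
f 14 20 16
f 18 14 17
f 18 20 14
f 16 20 15
f 19 17 15
f 15 20 19
f 19 18 17
f 20 18 19
f 22 21 25
f 22 25 23
f 23 25 26
f 23 26 24
f 25 21 27
f 25 27 26
f 26 27 28
f 26 28 24
f 27 21 29
f 27 29 28
f 28 29 30
f 28 30 24
f 29 21 31
f 29 31 30
f 30 31 32
f 30 32 24
f 31 21 33
f 31 33 32
f 32 33 34
f 32 34 24
f 33 21 35
f 33 35 34
f 34 35 36
f 34 36 24
f 35 21 37
f 35 37 36
f 36 37 38
f 36 38 24
f 37 21 39
f 37 39 38
f 38 39 40
f 38 40 24
f 39 21 22
f 39 22 40
f 40 22 23
f 40 23 24
f 42 44 41
f 45 42 41
f 41 44 43
f 43 45 41
f 42 48 44
f 46 42 45
f 46 48 42
f 44 48 43
f 47 45 43
f 43 48 47
f 47 46 45
f 48 46 47
f 50 49 53
f 50 53 51
f 51 53 54
f 51 54 52
f 53 49 55
f 53 55 54
f 54 55 56
f 54 56 52
f 55 49 57
f 55 57 56
f 56 57 58
f 56 58 52
f 57 49 59
f 57 59 58
f 58 59 60
f 58 60 52
f 59 49 61
f 59 61 60
f 60 61 62
f 60 62 52
f 61 49 63
f 61 63 62
f 62 63 64
f 62 64 52
f 63 49 65
f 63 65 64
f 64 65 66
f 64 66 52
f 65 49 67
f 65 67 66
f 66 67 68
f 66 68 52
f 67 49 69
f 67 69 68
f 68 69 70
f 68 70 52
f 69 49 71
f 69 71 70
f 70 71 72
f 70 72 52
f 71 49 73
f 71 73 72
f 72 73 74
f 72 74 52
f 73 49 75
f 73 75 74
f 74 75 76
f 74 76 52
f 75 49 77
f 75 77 76
f 76 77 78
f 76 78 52
f 77 49 79
f 77 79 78
f 78 79 80
f 78 80 52
f 79 49 81
f 79 81 80
f 80 81 82
f 80 82 52
f 81 49 50
f 81 50 82
f 82 50 51
f 82 51 52



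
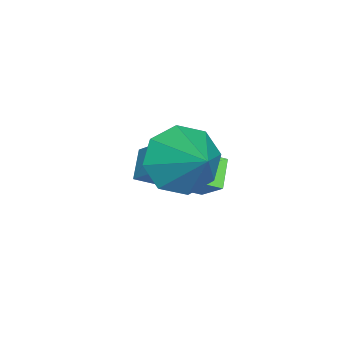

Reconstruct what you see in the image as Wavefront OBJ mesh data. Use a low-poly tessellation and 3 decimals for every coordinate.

v -3.588 -0.23 -0.128
v -2.916 -1.581 0.633
v -4.241 -0.286 0.348
v -3.569 -1.637 1.109
v -3.171 0.337 0.511
v -2.499 -1.014 1.272
v -3.824 0.281 0.987
v -3.152 -1.07 1.748
v -1.586 -0.146 2.526
v -1.17 0.087 1.798
v -0.734 0.606 3.254
v -1.668 0.502 1.951
v -2.117 0.538 2.441
v -2.256 0.173 2.981
v -2.002 -0.379 3.254
v -1.505 -0.794 3.101
v -1.055 -0.83 2.611
v -0.917 -0.465 2.071
f 2 4 1
f 5 2 1
f 1 4 3
f 3 5 1
f 2 8 4
f 6 2 5
f 6 8 2
f 4 8 3
f 7 5 3
f 3 8 7
f 7 6 5
f 8 6 7
f 10 9 12
f 10 12 11
f 12 9 13
f 12 13 11
f 13 9 14
f 13 14 11
f 14 9 15
f 14 15 11
f 15 9 16
f 15 16 11
f 16 9 17
f 16 17 11
f 17 9 18
f 17 18 11
f 18 9 10
f 18 10 11



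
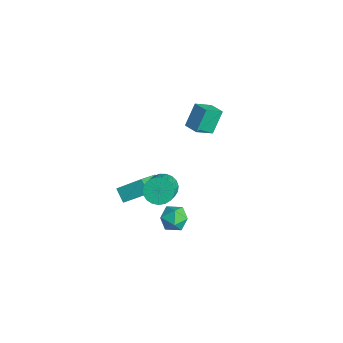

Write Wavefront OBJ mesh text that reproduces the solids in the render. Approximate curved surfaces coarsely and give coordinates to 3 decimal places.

v 0.978 3.231 2.001
v 1.072 2.143 2.744
v 0.566 4.055 3.26
v 0.66 2.967 4.002
v 1.92 3.433 2.178
v 2.014 2.345 2.92
v 1.508 4.257 3.436
v 1.602 3.169 4.179
v 2.272 0.151 -1.001
v 2.874 0.776 -1.141
v 4.011 -0.045 0.081
v 3.408 -0.671 0.221
v 2.68 0.918 -0.865
v 3.817 0.097 0.357
v 2.416 0.927 -0.613
v 3.552 0.106 0.609
v 2.126 0.802 -0.427
v 3.263 -0.019 0.794
v 1.862 0.564 -0.341
v 2.998 -0.257 0.881
v 1.668 0.255 -0.369
v 2.805 -0.567 0.853
v 1.579 -0.072 -0.506
v 2.716 -0.894 0.715
v 1.609 -0.361 -0.729
v 2.746 -1.183 0.493
v 1.755 -0.561 -0.998
v 2.891 -1.383 0.223
v 1.989 -0.638 -1.269
v 3.126 -1.46 -0.047
v 2.272 -0.579 -1.492
v 3.409 -1.401 -0.271
v 2.556 -0.394 -1.631
v 3.692 -1.215 -0.41
v 2.79 -0.114 -1.661
v 3.927 -0.935 -0.439
v 2.934 0.212 -1.577
v 4.071 -0.61 -0.355
v 2.964 0.526 -1.393
v 4.101 -0.295 -0.171
v -0.698 -1.327 -3.399
v -0.061 -0.047 -2.479
v -1.658 0.014 -4.6
v -1.021 1.294 -3.681
v 0.101 -1.294 -3.999
v 0.738 -0.014 -3.08
v -0.859 0.047 -5.201
v -0.222 1.327 -4.281
v 3.072 0.412 -2.702
v 3.513 0.753 -1.99
v 4.087 -0.633 -2.83
v 4.528 -0.292 -2.118
v 3.727 -0.694 -2.003
v 3.099 -0.048 -1.924
v 4.501 0.168 -2.896
v 3.873 0.814 -2.817
v 4.396 0.603 -2.11
v 3.917 0.07 -1.558
v 3.683 0.05 -3.262
v 3.204 -0.483 -2.71
f 2 4 1
f 5 2 1
f 1 4 3
f 3 5 1
f 2 8 4
f 6 2 5
f 6 8 2
f 4 8 3
f 7 5 3
f 3 8 7
f 7 6 5
f 8 6 7
f 10 9 13
f 10 13 11
f 11 13 14
f 11 14 12
f 13 9 15
f 13 15 14
f 14 15 16
f 14 16 12
f 15 9 17
f 15 17 16
f 16 17 18
f 16 18 12
f 17 9 19
f 17 19 18
f 18 19 20
f 18 20 12
f 19 9 21
f 19 21 20
f 20 21 22
f 20 22 12
f 21 9 23
f 21 23 22
f 22 23 24
f 22 24 12
f 23 9 25
f 23 25 24
f 24 25 26
f 24 26 12
f 25 9 27
f 25 27 26
f 26 27 28
f 26 28 12
f 27 9 29
f 27 29 28
f 28 29 30
f 28 30 12
f 29 9 31
f 29 31 30
f 30 31 32
f 30 32 12
f 31 9 33
f 31 33 32
f 32 33 34
f 32 34 12
f 33 9 35
f 33 35 34
f 34 35 36
f 34 36 12
f 35 9 37
f 35 37 36
f 36 37 38
f 36 38 12
f 37 9 39
f 37 39 38
f 38 39 40
f 38 40 12
f 39 9 10
f 39 10 40
f 40 10 11
f 40 11 12
f 42 44 41
f 45 42 41
f 41 44 43
f 43 45 41
f 42 48 44
f 46 42 45
f 46 48 42
f 44 48 43
f 47 45 43
f 43 48 47
f 47 46 45
f 48 46 47
f 49 60 54
f 49 54 50
f 49 50 56
f 49 56 59
f 49 59 60
f 50 54 58
f 54 60 53
f 60 59 51
f 59 56 55
f 56 50 57
f 52 58 53
f 52 53 51
f 52 51 55
f 52 55 57
f 52 57 58
f 53 58 54
f 51 53 60
f 55 51 59
f 57 55 56
f 58 57 50



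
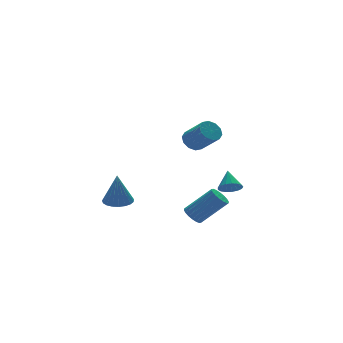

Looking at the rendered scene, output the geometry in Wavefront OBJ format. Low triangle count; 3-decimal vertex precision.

v 0.714 -2.001 0.468
v 1.262 -2.284 0.525
v 1.046 -1.199 1.252
v 1.306 -2.088 0.306
v 1.214 -1.872 0.124
v 1.007 -1.686 0.022
v 0.733 -1.572 0.021
v 0.455 -1.556 0.122
v 0.236 -1.641 0.303
v 0.126 -1.81 0.522
v 0.151 -2.022 0.728
v 0.305 -2.229 0.874
v 0.552 -2.384 0.928
v 0.837 -2.451 0.876
v 1.093 -2.415 0.73
v -0.335 -0.251 3.217
v 0.221 -0.371 2.881
v 0.571 -1.449 3.848
v 0.015 -1.329 4.183
v 0.303 -0.09 3.165
v 0.653 -1.168 4.132
v 0.142 0.13 3.469
v 0.492 -0.949 4.435
v -0.202 0.204 3.676
v 0.148 -0.874 4.643
v -0.596 0.105 3.708
v -0.246 -0.974 4.674
v -0.891 -0.131 3.552
v -0.541 -1.209 4.519
v -0.973 -0.412 3.268
v -0.623 -1.49 4.235
v -0.812 -0.631 2.965
v -0.462 -1.71 3.931
v -0.468 -0.706 2.757
v -0.118 -1.784 3.724
v -0.074 -0.606 2.726
v 0.276 -1.685 3.692
v -1.718 -2.556 -0.655
v -1.415 -2.062 -0.682
v -0.278 -2.691 0.607
v -0.582 -3.184 0.635
v -1.591 -2.011 -0.501
v -0.455 -2.64 0.788
v -1.793 -2.068 -0.35
v -0.657 -2.696 0.939
v -1.98 -2.221 -0.26
v -0.844 -2.849 1.029
v -2.116 -2.44 -0.248
v -0.979 -3.069 1.041
v -2.172 -2.683 -0.316
v -1.035 -3.311 0.973
v -2.139 -2.9 -0.452
v -1.002 -3.529 0.837
v -2.022 -3.049 -0.627
v -0.885 -3.678 0.662
v -1.845 -3.1 -0.808
v -0.709 -3.729 0.481
v -1.643 -3.044 -0.959
v -0.507 -3.672 0.33
v -1.456 -2.891 -1.049
v -0.32 -3.519 0.24
v -1.321 -2.671 -1.061
v -0.184 -3.3 0.228
v -1.265 -2.429 -0.993
v -0.128 -3.057 0.296
v -1.298 -2.211 -0.857
v -0.161 -2.84 0.432
v -2.398 3.628 -1.845
v -1.915 4.261 -1.758
v -2.522 3.472 -0.015
v -2.216 4.403 -1.766
v -2.548 4.412 -1.787
v -2.854 4.285 -1.819
v -3.081 4.045 -1.855
v -3.19 3.733 -1.889
v -3.162 3.402 -1.916
v -3.002 3.111 -1.93
v -2.737 2.909 -1.929
v -2.414 2.832 -1.914
v -2.088 2.892 -1.887
v -1.816 3.08 -1.852
v -1.644 3.362 -1.816
v -1.602 3.691 -1.785
v -1.698 4.009 -1.764
f 2 1 4
f 2 4 3
f 4 1 5
f 4 5 3
f 5 1 6
f 5 6 3
f 6 1 7
f 6 7 3
f 7 1 8
f 7 8 3
f 8 1 9
f 8 9 3
f 9 1 10
f 9 10 3
f 10 1 11
f 10 11 3
f 11 1 12
f 11 12 3
f 12 1 13
f 12 13 3
f 13 1 14
f 13 14 3
f 14 1 15
f 14 15 3
f 15 1 2
f 15 2 3
f 17 16 20
f 17 20 18
f 18 20 21
f 18 21 19
f 20 16 22
f 20 22 21
f 21 22 23
f 21 23 19
f 22 16 24
f 22 24 23
f 23 24 25
f 23 25 19
f 24 16 26
f 24 26 25
f 25 26 27
f 25 27 19
f 26 16 28
f 26 28 27
f 27 28 29
f 27 29 19
f 28 16 30
f 28 30 29
f 29 30 31
f 29 31 19
f 30 16 32
f 30 32 31
f 31 32 33
f 31 33 19
f 32 16 34
f 32 34 33
f 33 34 35
f 33 35 19
f 34 16 36
f 34 36 35
f 35 36 37
f 35 37 19
f 36 16 17
f 36 17 37
f 37 17 18
f 37 18 19
f 39 38 42
f 39 42 40
f 40 42 43
f 40 43 41
f 42 38 44
f 42 44 43
f 43 44 45
f 43 45 41
f 44 38 46
f 44 46 45
f 45 46 47
f 45 47 41
f 46 38 48
f 46 48 47
f 47 48 49
f 47 49 41
f 48 38 50
f 48 50 49
f 49 50 51
f 49 51 41
f 50 38 52
f 50 52 51
f 51 52 53
f 51 53 41
f 52 38 54
f 52 54 53
f 53 54 55
f 53 55 41
f 54 38 56
f 54 56 55
f 55 56 57
f 55 57 41
f 56 38 58
f 56 58 57
f 57 58 59
f 57 59 41
f 58 38 60
f 58 60 59
f 59 60 61
f 59 61 41
f 60 38 62
f 60 62 61
f 61 62 63
f 61 63 41
f 62 38 64
f 62 64 63
f 63 64 65
f 63 65 41
f 64 38 66
f 64 66 65
f 65 66 67
f 65 67 41
f 66 38 39
f 66 39 67
f 67 39 40
f 67 40 41
f 69 68 71
f 69 71 70
f 71 68 72
f 71 72 70
f 72 68 73
f 72 73 70
f 73 68 74
f 73 74 70
f 74 68 75
f 74 75 70
f 75 68 76
f 75 76 70
f 76 68 77
f 76 77 70
f 77 68 78
f 77 78 70
f 78 68 79
f 78 79 70
f 79 68 80
f 79 80 70
f 80 68 81
f 80 81 70
f 81 68 82
f 81 82 70
f 82 68 83
f 82 83 70
f 83 68 84
f 83 84 70
f 84 68 69
f 84 69 70



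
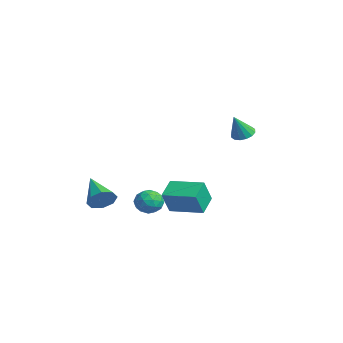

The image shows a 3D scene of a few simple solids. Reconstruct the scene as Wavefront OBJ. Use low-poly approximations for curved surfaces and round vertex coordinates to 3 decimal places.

v -2.957 -3.907 -4.068
v -2.64 -3.41 -3.428
v -4.803 -4.013 -3.072
v -2.923 -3.052 -3.914
v -3.225 -3.195 -4.489
v -3.37 -3.755 -4.818
v -3.274 -4.405 -4.708
v -2.991 -4.763 -4.222
v -2.689 -4.62 -3.647
v -2.544 -4.059 -3.318
v -1.192 -0.687 -4.631
v -0.76 -1.282 -3.244
v -2.111 0.111 -4.003
v -1.679 -0.484 -2.615
v 0.179 0.744 -4.445
v 0.611 0.149 -3.057
v -0.74 1.542 -3.816
v -0.308 0.947 -2.429
v 0.859 -2.453 -2.704
v 1.438 -2.251 -3.263
v 1.742 -3.249 -2.077
v 2.321 -3.047 -2.636
v 2.055 -2.48 -2.091
v 1.509 -1.988 -2.478
v 1.671 -3.512 -2.862
v 1.125 -3.02 -3.249
v 1.941 -2.905 -3.361
v 2.177 -2.267 -2.885
v 1.003 -3.233 -2.455
v 1.239 -2.595 -1.979
v 1.071 -2.282 -3.039
v 2.109 -3.218 -2.301
v 1.952 -2.885 -1.981
v 2.293 -2.766 -2.31
v 1.112 -2.128 -2.577
v 1.453 -2.009 -2.906
v 1.815 -2.143 -2.217
v 1.727 -3.491 -2.434
v 2.068 -3.372 -2.763
v 0.887 -2.734 -3.03
v 1.228 -2.615 -3.359
v 1.365 -3.357 -3.123
v 1.707 -2.548 -3.425
v 2.226 -3.016 -3.056
v 1.844 -3.289 -3.189
v 1.523 -3 -3.416
v 1.846 -2.173 -3.145
v 2.365 -2.641 -2.776
v 2.208 -2.307 -2.456
v 1.887 -2.018 -2.683
v 2.141 -2.557 -3.202
v 0.815 -2.859 -2.564
v 1.334 -3.327 -2.195
v 1.293 -3.482 -2.657
v 0.972 -3.193 -2.884
v 0.954 -2.484 -2.284
v 1.473 -2.952 -1.915
v 1.657 -2.5 -1.924
v 1.336 -2.211 -2.151
v 1.039 -2.943 -2.138
v -1.292 3.517 0.581
v -0.779 3.151 0.277
v -0.968 2.843 1.939
v -0.622 3.456 0.391
v -0.644 3.778 0.556
v -0.839 4.03 0.727
v -1.157 4.144 0.86
v -1.51 4.091 0.918
v -1.805 3.883 0.886
v -1.963 3.577 0.772
v -1.941 3.255 0.607
v -1.746 3.004 0.435
v -1.428 2.889 0.302
v -1.075 2.943 0.244
f 2 1 4
f 2 4 3
f 4 1 5
f 4 5 3
f 5 1 6
f 5 6 3
f 6 1 7
f 6 7 3
f 7 1 8
f 7 8 3
f 8 1 9
f 8 9 3
f 9 1 10
f 9 10 3
f 10 1 2
f 10 2 3
f 12 14 11
f 15 12 11
f 11 14 13
f 13 15 11
f 12 18 14
f 16 12 15
f 16 18 12
f 14 18 13
f 17 15 13
f 13 18 17
f 17 16 15
f 18 16 17
f 19 56 35
f 56 30 59
f 35 59 24
f 56 59 35
f 19 35 31
f 35 24 36
f 31 36 20
f 35 36 31
f 19 31 40
f 31 20 41
f 40 41 26
f 31 41 40
f 19 40 52
f 40 26 55
f 52 55 29
f 40 55 52
f 19 52 56
f 52 29 60
f 56 60 30
f 52 60 56
f 20 36 47
f 36 24 50
f 47 50 28
f 36 50 47
f 24 59 37
f 59 30 58
f 37 58 23
f 59 58 37
f 30 60 57
f 60 29 53
f 57 53 21
f 60 53 57
f 29 55 54
f 55 26 42
f 54 42 25
f 55 42 54
f 26 41 46
f 41 20 43
f 46 43 27
f 41 43 46
f 22 48 34
f 48 28 49
f 34 49 23
f 48 49 34
f 22 34 32
f 34 23 33
f 32 33 21
f 34 33 32
f 22 32 39
f 32 21 38
f 39 38 25
f 32 38 39
f 22 39 44
f 39 25 45
f 44 45 27
f 39 45 44
f 22 44 48
f 44 27 51
f 48 51 28
f 44 51 48
f 23 49 37
f 49 28 50
f 37 50 24
f 49 50 37
f 21 33 57
f 33 23 58
f 57 58 30
f 33 58 57
f 25 38 54
f 38 21 53
f 54 53 29
f 38 53 54
f 27 45 46
f 45 25 42
f 46 42 26
f 45 42 46
f 28 51 47
f 51 27 43
f 47 43 20
f 51 43 47
f 62 61 64
f 62 64 63
f 64 61 65
f 64 65 63
f 65 61 66
f 65 66 63
f 66 61 67
f 66 67 63
f 67 61 68
f 67 68 63
f 68 61 69
f 68 69 63
f 69 61 70
f 69 70 63
f 70 61 71
f 70 71 63
f 71 61 72
f 71 72 63
f 72 61 73
f 72 73 63
f 73 61 74
f 73 74 63
f 74 61 62
f 74 62 63



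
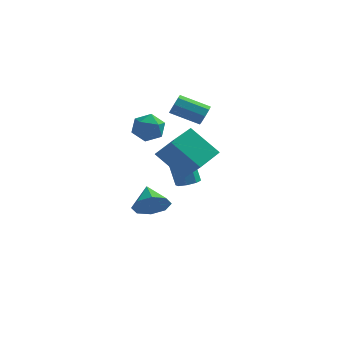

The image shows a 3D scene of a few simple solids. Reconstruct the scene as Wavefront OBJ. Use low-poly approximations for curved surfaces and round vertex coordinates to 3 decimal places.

v 0.582 0.011 1.713
v 1.632 -1.138 3.197
v 1.297 1.249 2.165
v 2.347 0.1 3.649
v 2.073 -0.36 0.371
v 3.123 -1.509 1.855
v 2.788 0.878 0.823
v 3.838 -0.271 2.307
v 2.093 0.849 -0.605
v 2.71 0.954 -0.429
v 2.284 1.296 0.86
v 1.667 1.191 0.685
v 2.491 1.363 -0.609
v 2.065 1.705 0.68
v 2.039 1.471 -0.787
v 1.613 1.812 0.502
v 1.619 1.214 -0.858
v 1.193 1.556 0.431
v 1.476 0.744 -0.78
v 1.05 1.086 0.509
v 1.695 0.335 -0.6
v 1.269 0.677 0.689
v 2.147 0.228 -0.422
v 1.721 0.569 0.867
v 2.567 0.484 -0.351
v 2.141 0.826 0.938
v 2.675 2.269 3.494
v 2.902 2.514 4.016
v 1.351 2.517 4.688
v 1.125 2.271 4.166
v 2.767 2.845 3.703
v 1.216 2.848 4.375
v 2.578 2.838 3.268
v 1.028 2.841 3.94
v 2.447 2.497 2.965
v 0.896 2.5 3.637
v 2.449 2.023 2.972
v 0.898 2.026 3.644
v 2.584 1.692 3.285
v 1.033 1.695 3.957
v 2.772 1.699 3.72
v 1.222 1.702 4.392
v 2.904 2.04 4.023
v 1.353 2.043 4.695
v 0.148 1.214 -2.672
v 0.917 1.133 -1.992
v -0.348 2.406 -1.968
v 1.109 1.58 -2.613
v 0.738 1.812 -3.268
v 0.021 1.694 -3.574
v -0.621 1.295 -3.352
v -0.813 0.849 -2.731
v -0.442 0.616 -2.075
v 0.275 0.734 -1.769
v -0.533 0.638 3.764
v 0.123 1.233 3.497
v 0.257 -0.493 3.183
v 0.913 0.102 2.916
v 0.784 -0.071 3.816
v 0.296 0.628 4.175
v 0.084 0.112 2.505
v -0.404 0.811 2.864
v 0.504 0.908 2.719
v 0.937 0.795 3.529
v -0.557 -0.055 3.151
v -0.124 -0.168 3.961
f 2 4 1
f 5 2 1
f 1 4 3
f 3 5 1
f 2 8 4
f 6 2 5
f 6 8 2
f 4 8 3
f 7 5 3
f 3 8 7
f 7 6 5
f 8 6 7
f 10 9 13
f 10 13 11
f 11 13 14
f 11 14 12
f 13 9 15
f 13 15 14
f 14 15 16
f 14 16 12
f 15 9 17
f 15 17 16
f 16 17 18
f 16 18 12
f 17 9 19
f 17 19 18
f 18 19 20
f 18 20 12
f 19 9 21
f 19 21 20
f 20 21 22
f 20 22 12
f 21 9 23
f 21 23 22
f 22 23 24
f 22 24 12
f 23 9 25
f 23 25 24
f 24 25 26
f 24 26 12
f 25 9 10
f 25 10 26
f 26 10 11
f 26 11 12
f 28 27 31
f 28 31 29
f 29 31 32
f 29 32 30
f 31 27 33
f 31 33 32
f 32 33 34
f 32 34 30
f 33 27 35
f 33 35 34
f 34 35 36
f 34 36 30
f 35 27 37
f 35 37 36
f 36 37 38
f 36 38 30
f 37 27 39
f 37 39 38
f 38 39 40
f 38 40 30
f 39 27 41
f 39 41 40
f 40 41 42
f 40 42 30
f 41 27 43
f 41 43 42
f 42 43 44
f 42 44 30
f 43 27 28
f 43 28 44
f 44 28 29
f 44 29 30
f 46 45 48
f 46 48 47
f 48 45 49
f 48 49 47
f 49 45 50
f 49 50 47
f 50 45 51
f 50 51 47
f 51 45 52
f 51 52 47
f 52 45 53
f 52 53 47
f 53 45 54
f 53 54 47
f 54 45 46
f 54 46 47
f 55 66 60
f 55 60 56
f 55 56 62
f 55 62 65
f 55 65 66
f 56 60 64
f 60 66 59
f 66 65 57
f 65 62 61
f 62 56 63
f 58 64 59
f 58 59 57
f 58 57 61
f 58 61 63
f 58 63 64
f 59 64 60
f 57 59 66
f 61 57 65
f 63 61 62
f 64 63 56



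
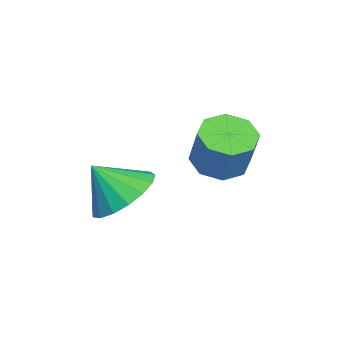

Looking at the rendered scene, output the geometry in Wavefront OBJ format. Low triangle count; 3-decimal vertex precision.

v -2.498 1.523 -3.879
v -1.665 1.357 -3.909
v -2.602 0.857 -3.061
v -1.692 1.673 -3.655
v -1.904 1.955 -3.452
v -2.252 2.138 -3.346
v -2.656 2.18 -3.363
v -3.024 2.072 -3.498
v -3.272 1.838 -3.72
v -3.343 1.532 -3.978
v -3.22 1.224 -4.214
v -2.932 0.984 -4.373
v -2.544 0.868 -4.419
v -2.147 0.902 -4.341
v -1.829 1.079 -4.157
v -3.597 3.522 -3.454
v -2.985 3.583 -3.722
v -2.552 3.758 -2.693
v -3.163 3.698 -2.426
v -3.233 4.031 -3.694
v -2.8 4.207 -2.666
v -3.693 4.181 -3.526
v -3.26 4.357 -2.497
v -4.097 3.945 -3.316
v -3.664 4.121 -2.287
v -4.208 3.462 -3.187
v -3.775 3.637 -2.158
v -3.96 3.013 -3.214
v -3.527 3.189 -2.186
v -3.5 2.863 -3.383
v -3.067 3.039 -2.354
v -3.096 3.099 -3.593
v -2.663 3.275 -2.564
f 2 1 4
f 2 4 3
f 4 1 5
f 4 5 3
f 5 1 6
f 5 6 3
f 6 1 7
f 6 7 3
f 7 1 8
f 7 8 3
f 8 1 9
f 8 9 3
f 9 1 10
f 9 10 3
f 10 1 11
f 10 11 3
f 11 1 12
f 11 12 3
f 12 1 13
f 12 13 3
f 13 1 14
f 13 14 3
f 14 1 15
f 14 15 3
f 15 1 2
f 15 2 3
f 17 16 20
f 17 20 18
f 18 20 21
f 18 21 19
f 20 16 22
f 20 22 21
f 21 22 23
f 21 23 19
f 22 16 24
f 22 24 23
f 23 24 25
f 23 25 19
f 24 16 26
f 24 26 25
f 25 26 27
f 25 27 19
f 26 16 28
f 26 28 27
f 27 28 29
f 27 29 19
f 28 16 30
f 28 30 29
f 29 30 31
f 29 31 19
f 30 16 32
f 30 32 31
f 31 32 33
f 31 33 19
f 32 16 17
f 32 17 33
f 33 17 18
f 33 18 19



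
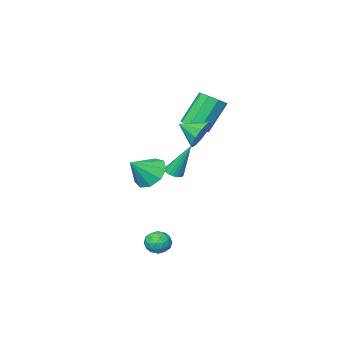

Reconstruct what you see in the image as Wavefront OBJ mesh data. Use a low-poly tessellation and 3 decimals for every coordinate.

v 1.509 3.196 -2.69
v 1.979 3.323 -2.21
v 1.741 2.117 -2.63
v 2.211 2.244 -2.15
v 1.547 2.325 -2.009
v 1.404 2.993 -2.046
v 2.316 2.447 -2.794
v 2.173 3.115 -2.831
v 2.478 2.861 -2.274
v 2.002 2.785 -1.789
v 1.718 2.655 -3.051
v 1.242 2.579 -2.566
v 1.724 3.355 -2.455
v 1.996 2.085 -2.385
v 1.606 2.133 -2.302
v 1.882 2.208 -2.02
v 1.386 3.16 -2.359
v 1.661 3.235 -2.077
v 1.408 2.648 -1.959
v 2.059 2.205 -2.763
v 2.334 2.28 -2.481
v 1.838 3.232 -2.82
v 2.114 3.307 -2.538
v 2.312 2.792 -2.881
v 2.293 3.157 -2.211
v 2.429 2.523 -2.176
v 2.491 2.642 -2.554
v 2.407 3.035 -2.576
v 2.013 3.113 -1.926
v 2.149 2.479 -1.89
v 1.759 2.527 -1.808
v 1.675 2.919 -1.829
v 2.306 2.841 -1.963
v 1.571 2.961 -2.95
v 1.707 2.327 -2.914
v 2.045 2.521 -3.011
v 1.961 2.913 -3.032
v 1.291 2.917 -2.664
v 1.427 2.283 -2.629
v 1.313 2.405 -2.264
v 1.229 2.798 -2.286
v 1.414 2.599 -2.877
v -1.054 1.997 3.462
v -0.656 2.557 4.027
v -0.446 1.063 3.958
v -1.12 2.379 4.263
v -1.559 2.056 4.193
v -1.805 1.71 3.844
v -1.765 1.473 3.349
v -1.453 1.437 2.897
v -0.989 1.614 2.661
v -0.55 1.938 2.731
v -0.303 2.284 3.081
v -0.344 2.521 3.576
v -2.576 -2.377 -0.758
v -2.294 -2.753 -0.535
v -3.044 -1.603 1.138
v -2.139 -2.583 -0.566
v -2.071 -2.373 -0.635
v -2.103 -2.164 -0.728
v -2.228 -1.997 -0.827
v -2.423 -1.905 -0.913
v -2.647 -1.906 -0.967
v -2.858 -2.001 -0.981
v -3.013 -2.17 -0.95
v -3.081 -2.38 -0.881
v -3.05 -2.59 -0.788
v -2.924 -2.757 -0.688
v -2.73 -2.849 -0.603
v -2.505 -2.847 -0.548
v 1.658 1.839 1.583
v 2.27 1.938 0.863
v 2.722 1.781 2.477
v 2.105 2.521 1.096
v 1.731 2.786 1.558
v 1.323 2.607 2.031
v 1.073 2.068 2.295
v 1.096 1.423 2.226
v 1.382 0.971 1.856
v 1.798 0.926 1.358
v 2.149 1.308 0.966
v -2.758 -0.925 2.673
v -2.19 -0.548 3.008
v -3.233 -0.478 4.701
v -3.802 -0.855 4.367
v -2.522 -0.212 2.79
v -3.565 -0.142 4.483
v -2.964 -0.21 2.517
v -4.008 -0.14 4.21
v -3.31 -0.543 2.317
v -4.354 -0.473 4.011
v -3.398 -1.054 2.284
v -4.442 -0.984 3.978
v -3.187 -1.505 2.433
v -4.23 -1.435 4.127
v -2.775 -1.685 2.695
v -3.818 -1.614 4.388
v -2.355 -1.509 2.946
v -3.398 -1.439 4.639
v -2.124 -1.06 3.07
v -3.167 -0.99 4.763
f 1 38 17
f 38 12 41
f 17 41 6
f 38 41 17
f 1 17 13
f 17 6 18
f 13 18 2
f 17 18 13
f 1 13 22
f 13 2 23
f 22 23 8
f 13 23 22
f 1 22 34
f 22 8 37
f 34 37 11
f 22 37 34
f 1 34 38
f 34 11 42
f 38 42 12
f 34 42 38
f 2 18 29
f 18 6 32
f 29 32 10
f 18 32 29
f 6 41 19
f 41 12 40
f 19 40 5
f 41 40 19
f 12 42 39
f 42 11 35
f 39 35 3
f 42 35 39
f 11 37 36
f 37 8 24
f 36 24 7
f 37 24 36
f 8 23 28
f 23 2 25
f 28 25 9
f 23 25 28
f 4 30 16
f 30 10 31
f 16 31 5
f 30 31 16
f 4 16 14
f 16 5 15
f 14 15 3
f 16 15 14
f 4 14 21
f 14 3 20
f 21 20 7
f 14 20 21
f 4 21 26
f 21 7 27
f 26 27 9
f 21 27 26
f 4 26 30
f 26 9 33
f 30 33 10
f 26 33 30
f 5 31 19
f 31 10 32
f 19 32 6
f 31 32 19
f 3 15 39
f 15 5 40
f 39 40 12
f 15 40 39
f 7 20 36
f 20 3 35
f 36 35 11
f 20 35 36
f 9 27 28
f 27 7 24
f 28 24 8
f 27 24 28
f 10 33 29
f 33 9 25
f 29 25 2
f 33 25 29
f 44 43 46
f 44 46 45
f 46 43 47
f 46 47 45
f 47 43 48
f 47 48 45
f 48 43 49
f 48 49 45
f 49 43 50
f 49 50 45
f 50 43 51
f 50 51 45
f 51 43 52
f 51 52 45
f 52 43 53
f 52 53 45
f 53 43 54
f 53 54 45
f 54 43 44
f 54 44 45
f 56 55 58
f 56 58 57
f 58 55 59
f 58 59 57
f 59 55 60
f 59 60 57
f 60 55 61
f 60 61 57
f 61 55 62
f 61 62 57
f 62 55 63
f 62 63 57
f 63 55 64
f 63 64 57
f 64 55 65
f 64 65 57
f 65 55 66
f 65 66 57
f 66 55 67
f 66 67 57
f 67 55 68
f 67 68 57
f 68 55 69
f 68 69 57
f 69 55 70
f 69 70 57
f 70 55 56
f 70 56 57
f 72 71 74
f 72 74 73
f 74 71 75
f 74 75 73
f 75 71 76
f 75 76 73
f 76 71 77
f 76 77 73
f 77 71 78
f 77 78 73
f 78 71 79
f 78 79 73
f 79 71 80
f 79 80 73
f 80 71 81
f 80 81 73
f 81 71 72
f 81 72 73
f 83 82 86
f 83 86 84
f 84 86 87
f 84 87 85
f 86 82 88
f 86 88 87
f 87 88 89
f 87 89 85
f 88 82 90
f 88 90 89
f 89 90 91
f 89 91 85
f 90 82 92
f 90 92 91
f 91 92 93
f 91 93 85
f 92 82 94
f 92 94 93
f 93 94 95
f 93 95 85
f 94 82 96
f 94 96 95
f 95 96 97
f 95 97 85
f 96 82 98
f 96 98 97
f 97 98 99
f 97 99 85
f 98 82 100
f 98 100 99
f 99 100 101
f 99 101 85
f 100 82 83
f 100 83 101
f 101 83 84
f 101 84 85



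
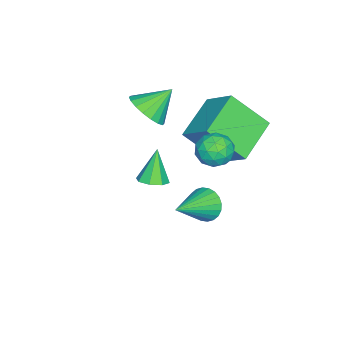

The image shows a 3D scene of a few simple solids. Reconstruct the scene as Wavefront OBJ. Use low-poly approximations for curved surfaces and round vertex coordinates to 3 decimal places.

v 2.013 -0.845 1.343
v 2.332 -0.344 1.52
v 1.407 -0.915 2.637
v 1.912 -0.233 1.329
v 1.551 -0.481 1.147
v 1.46 -0.942 1.079
v 1.693 -1.346 1.167
v 2.113 -1.457 1.357
v 2.475 -1.209 1.54
v 2.565 -0.748 1.607
v -3.159 0.8 0.86
v -2.805 -0.623 2.306
v -2.595 1.987 1.89
v -2.24 0.563 3.336
v -1.3 0.537 0.144
v -0.945 -0.887 1.59
v -0.735 1.723 1.174
v -0.381 0.3 2.62
v -2.38 -2.939 1.255
v -1.777 -2.224 1.165
v -3.14 -2.181 2.185
v -2.061 -2.144 0.868
v -2.408 -2.222 0.648
v -2.749 -2.442 0.548
v -3.018 -2.76 0.588
v -3.16 -3.114 0.76
v -3.148 -3.433 1.031
v -2.983 -3.654 1.345
v -2.7 -3.734 1.642
v -2.353 -3.656 1.862
v -2.011 -3.436 1.962
v -1.742 -3.118 1.922
v -1.6 -2.764 1.75
v -1.612 -2.445 1.48
v -0.058 0.94 2.905
v 0.4 1.57 3.025
v 0.84 0.43 2.155
v 1.298 1.06 2.275
v 1.158 0.556 2.865
v 0.604 0.871 3.329
v 0.636 1.129 1.851
v 0.082 1.444 2.315
v 0.83 1.687 2.374
v 1.152 1.333 3
v 0.088 0.667 2.18
v 0.41 0.313 2.806
v 0.092 1.3 3.031
v 1.148 0.7 2.149
v 1.065 0.404 2.496
v 1.335 0.774 2.567
v 0.212 0.889 3.209
v 0.481 1.259 3.28
v 0.927 0.663 3.186
v 0.759 0.741 1.9
v 1.028 1.111 1.971
v -0.095 1.226 2.613
v 0.175 1.596 2.684
v 0.313 1.337 1.994
v 0.614 1.739 2.719
v 1.142 1.439 2.278
v 0.753 1.48 2.029
v 0.427 1.665 2.301
v 0.804 1.531 3.087
v 1.331 1.231 2.646
v 1.249 0.935 2.993
v 0.923 1.12 3.265
v 1.056 1.599 2.704
v -0.091 0.769 2.534
v 0.436 0.469 2.093
v 0.317 0.88 1.915
v -0.009 1.065 2.187
v 0.098 0.561 2.902
v 0.626 0.261 2.461
v 0.813 0.335 2.879
v 0.487 0.52 3.151
v 0.184 0.401 2.476
v -0.863 0.084 -2.253
v -0.606 -0.216 -2.925
v 0.743 -0.484 -1.387
v -0.497 0.067 -2.942
v -0.444 0.353 -2.853
v -0.454 0.599 -2.673
v -0.526 0.766 -2.429
v -0.65 0.829 -2.158
v -0.806 0.778 -1.902
v -0.971 0.623 -1.699
v -1.119 0.385 -1.58
v -1.228 0.101 -1.564
v -1.281 -0.185 -1.652
v -1.271 -0.43 -1.832
v -1.199 -0.597 -2.076
v -1.075 -0.66 -2.347
v -0.919 -0.61 -2.603
v -0.755 -0.454 -2.807
f 2 1 4
f 2 4 3
f 4 1 5
f 4 5 3
f 5 1 6
f 5 6 3
f 6 1 7
f 6 7 3
f 7 1 8
f 7 8 3
f 8 1 9
f 8 9 3
f 9 1 10
f 9 10 3
f 10 1 2
f 10 2 3
f 12 14 11
f 15 12 11
f 11 14 13
f 13 15 11
f 12 18 14
f 16 12 15
f 16 18 12
f 14 18 13
f 17 15 13
f 13 18 17
f 17 16 15
f 18 16 17
f 20 19 22
f 20 22 21
f 22 19 23
f 22 23 21
f 23 19 24
f 23 24 21
f 24 19 25
f 24 25 21
f 25 19 26
f 25 26 21
f 26 19 27
f 26 27 21
f 27 19 28
f 27 28 21
f 28 19 29
f 28 29 21
f 29 19 30
f 29 30 21
f 30 19 31
f 30 31 21
f 31 19 32
f 31 32 21
f 32 19 33
f 32 33 21
f 33 19 34
f 33 34 21
f 34 19 20
f 34 20 21
f 35 72 51
f 72 46 75
f 51 75 40
f 72 75 51
f 35 51 47
f 51 40 52
f 47 52 36
f 51 52 47
f 35 47 56
f 47 36 57
f 56 57 42
f 47 57 56
f 35 56 68
f 56 42 71
f 68 71 45
f 56 71 68
f 35 68 72
f 68 45 76
f 72 76 46
f 68 76 72
f 36 52 63
f 52 40 66
f 63 66 44
f 52 66 63
f 40 75 53
f 75 46 74
f 53 74 39
f 75 74 53
f 46 76 73
f 76 45 69
f 73 69 37
f 76 69 73
f 45 71 70
f 71 42 58
f 70 58 41
f 71 58 70
f 42 57 62
f 57 36 59
f 62 59 43
f 57 59 62
f 38 64 50
f 64 44 65
f 50 65 39
f 64 65 50
f 38 50 48
f 50 39 49
f 48 49 37
f 50 49 48
f 38 48 55
f 48 37 54
f 55 54 41
f 48 54 55
f 38 55 60
f 55 41 61
f 60 61 43
f 55 61 60
f 38 60 64
f 60 43 67
f 64 67 44
f 60 67 64
f 39 65 53
f 65 44 66
f 53 66 40
f 65 66 53
f 37 49 73
f 49 39 74
f 73 74 46
f 49 74 73
f 41 54 70
f 54 37 69
f 70 69 45
f 54 69 70
f 43 61 62
f 61 41 58
f 62 58 42
f 61 58 62
f 44 67 63
f 67 43 59
f 63 59 36
f 67 59 63
f 78 77 80
f 78 80 79
f 80 77 81
f 80 81 79
f 81 77 82
f 81 82 79
f 82 77 83
f 82 83 79
f 83 77 84
f 83 84 79
f 84 77 85
f 84 85 79
f 85 77 86
f 85 86 79
f 86 77 87
f 86 87 79
f 87 77 88
f 87 88 79
f 88 77 89
f 88 89 79
f 89 77 90
f 89 90 79
f 90 77 91
f 90 91 79
f 91 77 92
f 91 92 79
f 92 77 93
f 92 93 79
f 93 77 94
f 93 94 79
f 94 77 78
f 94 78 79



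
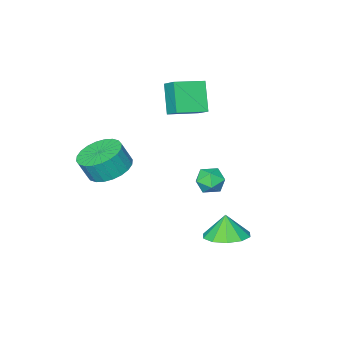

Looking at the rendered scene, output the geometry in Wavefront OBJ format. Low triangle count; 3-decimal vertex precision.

v -4.167 -3.321 1.654
v -4.602 -4.085 2.881
v -4.049 -2.54 2.182
v -4.484 -3.305 3.409
v -2.876 -3.675 1.891
v -3.311 -4.44 3.118
v -2.758 -2.895 2.419
v -3.193 -3.659 3.646
v -2.37 0.799 -2.468
v -1.827 0.04 -2.583
v -2.49 0.561 -1.472
v -1.484 0.486 -2.435
v -1.48 1.051 -2.3
v -1.816 1.52 -2.229
v -2.363 1.713 -2.249
v -2.913 1.557 -2.352
v -3.256 1.111 -2.5
v -3.26 0.546 -2.635
v -2.924 0.078 -2.706
v -2.377 -0.115 -2.686
v -2.745 0.186 0.233
v -2.1 0.195 0.043
v -2.8 -0.875 -0.003
v -2.155 -0.866 -0.193
v -2.315 -0.789 0.456
v -2.281 -0.133 0.602
v -2.619 -0.547 -0.562
v -2.585 0.109 -0.416
v -2.022 -0.258 -0.448
v -1.834 -0.407 0.18
v -3.066 -0.273 -0.14
v -2.878 -0.422 0.488
v -0.031 -3.554 -0.041
v 0.846 -3.236 -0.306
v 1.208 -3.448 0.635
v 0.331 -3.766 0.901
v 0.689 -2.918 -0.174
v 1.051 -3.13 0.767
v 0.422 -2.697 -0.022
v 0.784 -2.908 0.919
v 0.087 -2.606 0.127
v 0.448 -2.818 1.069
v -0.267 -2.66 0.251
v 0.094 -2.871 1.192
v -0.585 -2.85 0.331
v -0.223 -3.061 1.272
v -0.818 -3.147 0.353
v -0.457 -3.358 1.294
v -0.931 -3.506 0.316
v -0.57 -3.717 1.257
v -0.908 -3.872 0.225
v -0.546 -4.084 1.166
v -0.751 -4.19 0.093
v -0.389 -4.402 1.034
v -0.484 -4.412 -0.059
v -0.122 -4.623 0.882
v -0.148 -4.502 -0.209
v 0.213 -4.714 0.733
v 0.206 -4.449 -0.332
v 0.567 -4.66 0.609
v 0.523 -4.259 -0.412
v 0.885 -4.47 0.529
v 0.757 -3.962 -0.434
v 1.118 -4.173 0.507
v 0.87 -3.603 -0.397
v 1.231 -3.814 0.544
f 2 4 1
f 5 2 1
f 1 4 3
f 3 5 1
f 2 8 4
f 6 2 5
f 6 8 2
f 4 8 3
f 7 5 3
f 3 8 7
f 7 6 5
f 8 6 7
f 10 9 12
f 10 12 11
f 12 9 13
f 12 13 11
f 13 9 14
f 13 14 11
f 14 9 15
f 14 15 11
f 15 9 16
f 15 16 11
f 16 9 17
f 16 17 11
f 17 9 18
f 17 18 11
f 18 9 19
f 18 19 11
f 19 9 20
f 19 20 11
f 20 9 10
f 20 10 11
f 21 32 26
f 21 26 22
f 21 22 28
f 21 28 31
f 21 31 32
f 22 26 30
f 26 32 25
f 32 31 23
f 31 28 27
f 28 22 29
f 24 30 25
f 24 25 23
f 24 23 27
f 24 27 29
f 24 29 30
f 25 30 26
f 23 25 32
f 27 23 31
f 29 27 28
f 30 29 22
f 34 33 37
f 34 37 35
f 35 37 38
f 35 38 36
f 37 33 39
f 37 39 38
f 38 39 40
f 38 40 36
f 39 33 41
f 39 41 40
f 40 41 42
f 40 42 36
f 41 33 43
f 41 43 42
f 42 43 44
f 42 44 36
f 43 33 45
f 43 45 44
f 44 45 46
f 44 46 36
f 45 33 47
f 45 47 46
f 46 47 48
f 46 48 36
f 47 33 49
f 47 49 48
f 48 49 50
f 48 50 36
f 49 33 51
f 49 51 50
f 50 51 52
f 50 52 36
f 51 33 53
f 51 53 52
f 52 53 54
f 52 54 36
f 53 33 55
f 53 55 54
f 54 55 56
f 54 56 36
f 55 33 57
f 55 57 56
f 56 57 58
f 56 58 36
f 57 33 59
f 57 59 58
f 58 59 60
f 58 60 36
f 59 33 61
f 59 61 60
f 60 61 62
f 60 62 36
f 61 33 63
f 61 63 62
f 62 63 64
f 62 64 36
f 63 33 65
f 63 65 64
f 64 65 66
f 64 66 36
f 65 33 34
f 65 34 66
f 66 34 35
f 66 35 36



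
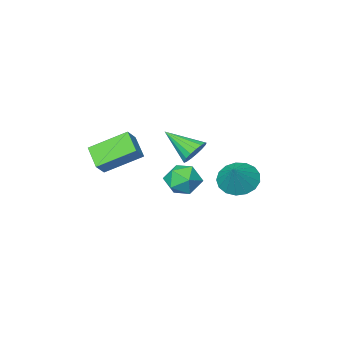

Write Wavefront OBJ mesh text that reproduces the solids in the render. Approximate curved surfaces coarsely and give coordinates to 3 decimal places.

v 2.469 -0.372 -0.913
v 0.966 0.592 0.093
v 2.711 0.734 -1.611
v 1.208 1.698 -0.605
v 3.032 -0.118 -0.315
v 1.529 0.846 0.691
v 3.274 0.988 -1.013
v 1.771 1.952 -0.007
v -3.449 2.392 -2.995
v -2.942 2.932 -3.711
v -2.651 3.088 -1.905
v -3.332 3.214 -3.605
v -3.749 3.307 -3.36
v -4.098 3.191 -3.031
v -4.297 2.891 -2.694
v -4.303 2.478 -2.426
v -4.112 2.044 -2.288
v -3.77 1.69 -2.313
v -3.354 1.497 -2.494
v -2.96 1.509 -2.789
v -2.677 1.723 -3.132
v -2.572 2.09 -3.444
v -2.667 2.527 -3.653
v -2.953 -0.43 -3.544
v -2.438 0.097 -2.855
v -1.682 -0.337 -4.565
v -1.167 0.19 -3.876
v -1.369 -0.786 -3.717
v -2.155 -0.843 -3.086
v -1.965 0.603 -4.334
v -2.751 0.546 -3.703
v -1.827 0.736 -3.343
v -1.459 -0.123 -2.961
v -2.661 -0.117 -4.459
v -2.293 -0.976 -4.077
v -0.12 3.8 0.119
v 0.417 4.263 0.362
v 0.6 2.46 1.081
v 0.156 4.299 0.606
v -0.168 4.219 0.738
v -0.481 4.044 0.729
v -0.712 3.813 0.58
v -0.807 3.579 0.325
v -0.744 3.395 0.023
v -0.539 3.304 -0.257
v -0.238 3.327 -0.451
v 0.09 3.458 -0.515
v 0.37 3.667 -0.433
v 0.538 3.907 -0.225
v 0.555 4.122 0.062
f 2 4 1
f 5 2 1
f 1 4 3
f 3 5 1
f 2 8 4
f 6 2 5
f 6 8 2
f 4 8 3
f 7 5 3
f 3 8 7
f 7 6 5
f 8 6 7
f 10 9 12
f 10 12 11
f 12 9 13
f 12 13 11
f 13 9 14
f 13 14 11
f 14 9 15
f 14 15 11
f 15 9 16
f 15 16 11
f 16 9 17
f 16 17 11
f 17 9 18
f 17 18 11
f 18 9 19
f 18 19 11
f 19 9 20
f 19 20 11
f 20 9 21
f 20 21 11
f 21 9 22
f 21 22 11
f 22 9 23
f 22 23 11
f 23 9 10
f 23 10 11
f 24 35 29
f 24 29 25
f 24 25 31
f 24 31 34
f 24 34 35
f 25 29 33
f 29 35 28
f 35 34 26
f 34 31 30
f 31 25 32
f 27 33 28
f 27 28 26
f 27 26 30
f 27 30 32
f 27 32 33
f 28 33 29
f 26 28 35
f 30 26 34
f 32 30 31
f 33 32 25
f 37 36 39
f 37 39 38
f 39 36 40
f 39 40 38
f 40 36 41
f 40 41 38
f 41 36 42
f 41 42 38
f 42 36 43
f 42 43 38
f 43 36 44
f 43 44 38
f 44 36 45
f 44 45 38
f 45 36 46
f 45 46 38
f 46 36 47
f 46 47 38
f 47 36 48
f 47 48 38
f 48 36 49
f 48 49 38
f 49 36 50
f 49 50 38
f 50 36 37
f 50 37 38



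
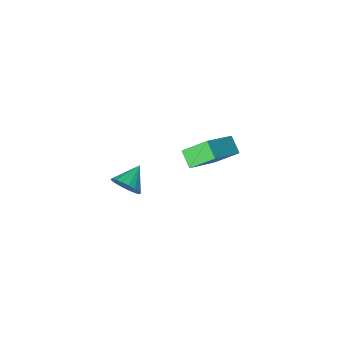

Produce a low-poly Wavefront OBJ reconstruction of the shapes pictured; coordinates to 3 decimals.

v 3.413 -0.358 0.57
v 3.787 -0.455 1.154
v 2.487 -0.802 1.09
v 3.671 -0.169 1.193
v 3.504 0.08 1.108
v 3.319 0.243 0.917
v 3.153 0.286 0.657
v 3.038 0.201 0.38
v 2.997 0.006 0.141
v 3.039 -0.261 -0.013
v 3.154 -0.548 -0.052
v 3.321 -0.797 0.033
v 3.506 -0.959 0.224
v 3.673 -1.002 0.484
v 3.788 -0.918 0.76
v 3.828 -0.723 1
v -2.36 -3.422 -2.679
v -3.214 -2.753 -1.826
v -2.292 -2.661 -3.209
v -3.146 -1.992 -2.355
v -0.694 -2.768 -1.525
v -1.548 -2.099 -0.671
v -0.626 -2.007 -2.054
v -1.48 -1.338 -1.201
f 2 1 4
f 2 4 3
f 4 1 5
f 4 5 3
f 5 1 6
f 5 6 3
f 6 1 7
f 6 7 3
f 7 1 8
f 7 8 3
f 8 1 9
f 8 9 3
f 9 1 10
f 9 10 3
f 10 1 11
f 10 11 3
f 11 1 12
f 11 12 3
f 12 1 13
f 12 13 3
f 13 1 14
f 13 14 3
f 14 1 15
f 14 15 3
f 15 1 16
f 15 16 3
f 16 1 2
f 16 2 3
f 18 20 17
f 21 18 17
f 17 20 19
f 19 21 17
f 18 24 20
f 22 18 21
f 22 24 18
f 20 24 19
f 23 21 19
f 19 24 23
f 23 22 21
f 24 22 23

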